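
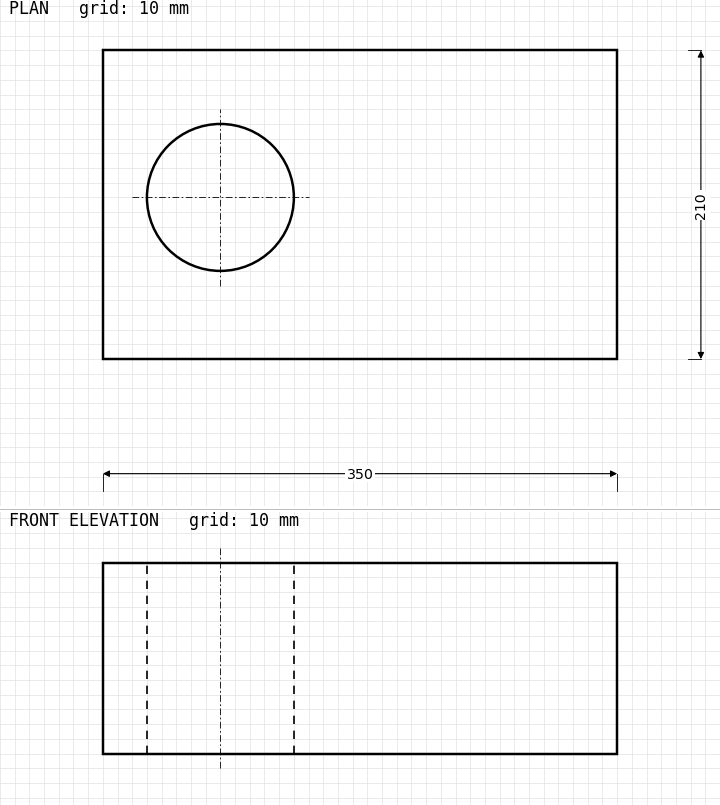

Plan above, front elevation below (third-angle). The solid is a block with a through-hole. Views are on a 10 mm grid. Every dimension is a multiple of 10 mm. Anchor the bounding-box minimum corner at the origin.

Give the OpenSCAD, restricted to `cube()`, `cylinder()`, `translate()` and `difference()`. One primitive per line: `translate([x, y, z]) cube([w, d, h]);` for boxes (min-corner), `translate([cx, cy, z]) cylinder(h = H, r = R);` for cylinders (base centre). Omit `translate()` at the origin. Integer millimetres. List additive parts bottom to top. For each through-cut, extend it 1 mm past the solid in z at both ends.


difference() {
  cube([350, 210, 130]);
  translate([80, 110, -1]) cylinder(h = 132, r = 50);
}


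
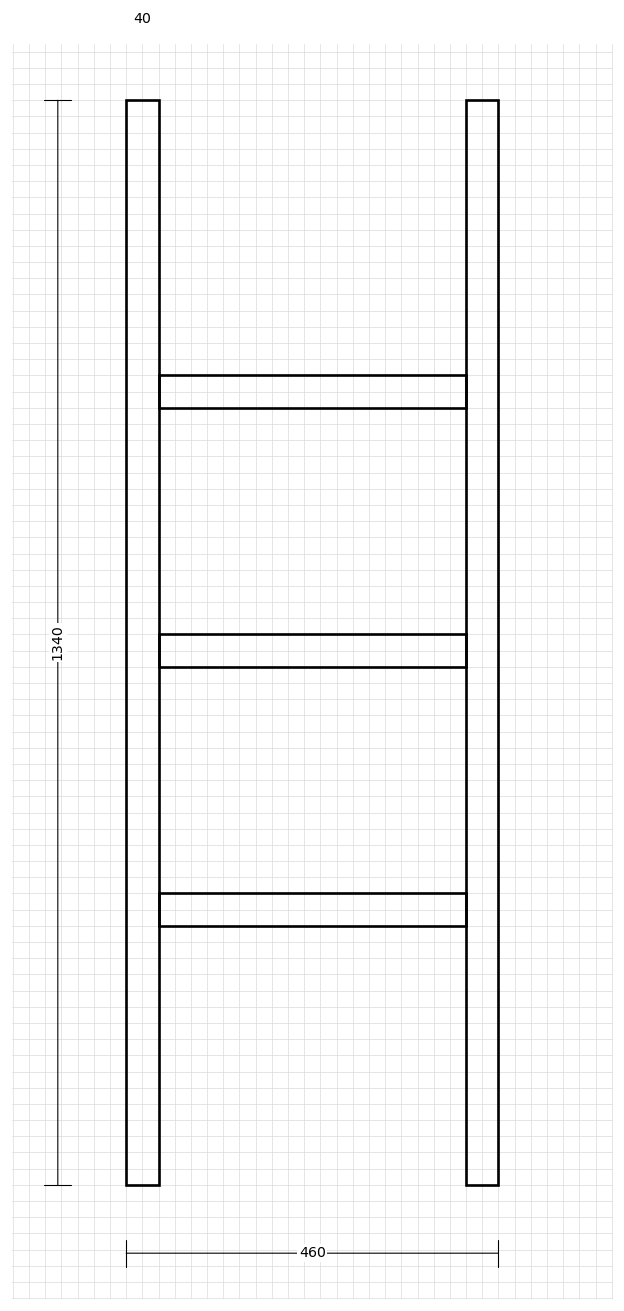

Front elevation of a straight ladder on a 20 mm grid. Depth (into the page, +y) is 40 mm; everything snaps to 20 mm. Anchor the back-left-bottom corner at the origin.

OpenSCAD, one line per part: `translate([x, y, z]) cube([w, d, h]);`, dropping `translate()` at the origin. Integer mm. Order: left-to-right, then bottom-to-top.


cube([40, 40, 1340]);
translate([40, 0, 320]) cube([380, 40, 40]);
translate([40, 0, 640]) cube([380, 40, 40]);
translate([40, 0, 960]) cube([380, 40, 40]);
translate([420, 0, 0]) cube([40, 40, 1340]);


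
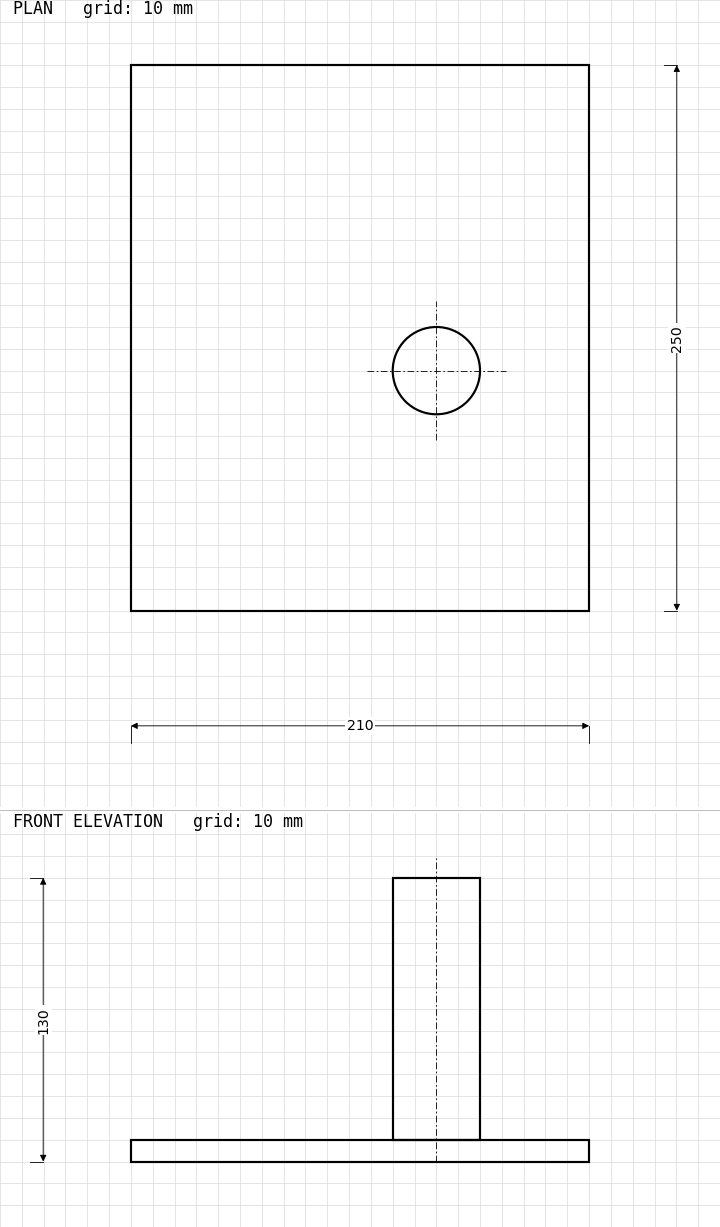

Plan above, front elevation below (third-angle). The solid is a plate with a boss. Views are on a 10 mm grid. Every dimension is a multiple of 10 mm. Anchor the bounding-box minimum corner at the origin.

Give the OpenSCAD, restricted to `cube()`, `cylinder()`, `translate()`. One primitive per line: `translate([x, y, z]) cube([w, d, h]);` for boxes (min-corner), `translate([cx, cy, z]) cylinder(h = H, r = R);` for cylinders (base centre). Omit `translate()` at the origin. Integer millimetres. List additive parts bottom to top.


cube([210, 250, 10]);
translate([140, 110, 10]) cylinder(h = 120, r = 20);


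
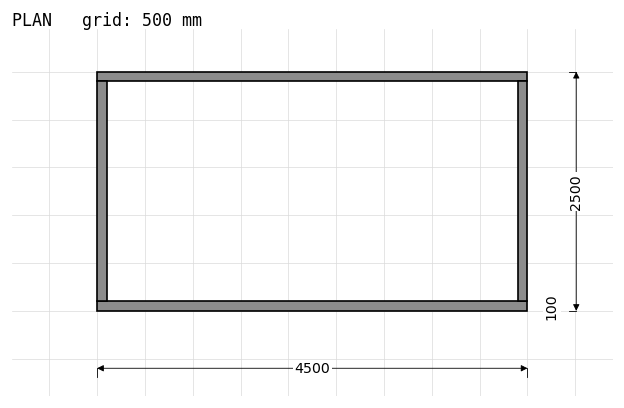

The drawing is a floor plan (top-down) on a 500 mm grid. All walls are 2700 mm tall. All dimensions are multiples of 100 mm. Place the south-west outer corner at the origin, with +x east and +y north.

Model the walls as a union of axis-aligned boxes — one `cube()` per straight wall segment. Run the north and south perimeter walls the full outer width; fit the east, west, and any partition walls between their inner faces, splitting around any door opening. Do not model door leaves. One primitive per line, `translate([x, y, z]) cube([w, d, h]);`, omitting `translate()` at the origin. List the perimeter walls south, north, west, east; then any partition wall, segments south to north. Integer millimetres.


cube([4500, 100, 2700]);
translate([0, 2400, 0]) cube([4500, 100, 2700]);
translate([0, 100, 0]) cube([100, 2300, 2700]);
translate([4400, 100, 0]) cube([100, 2300, 2700]);


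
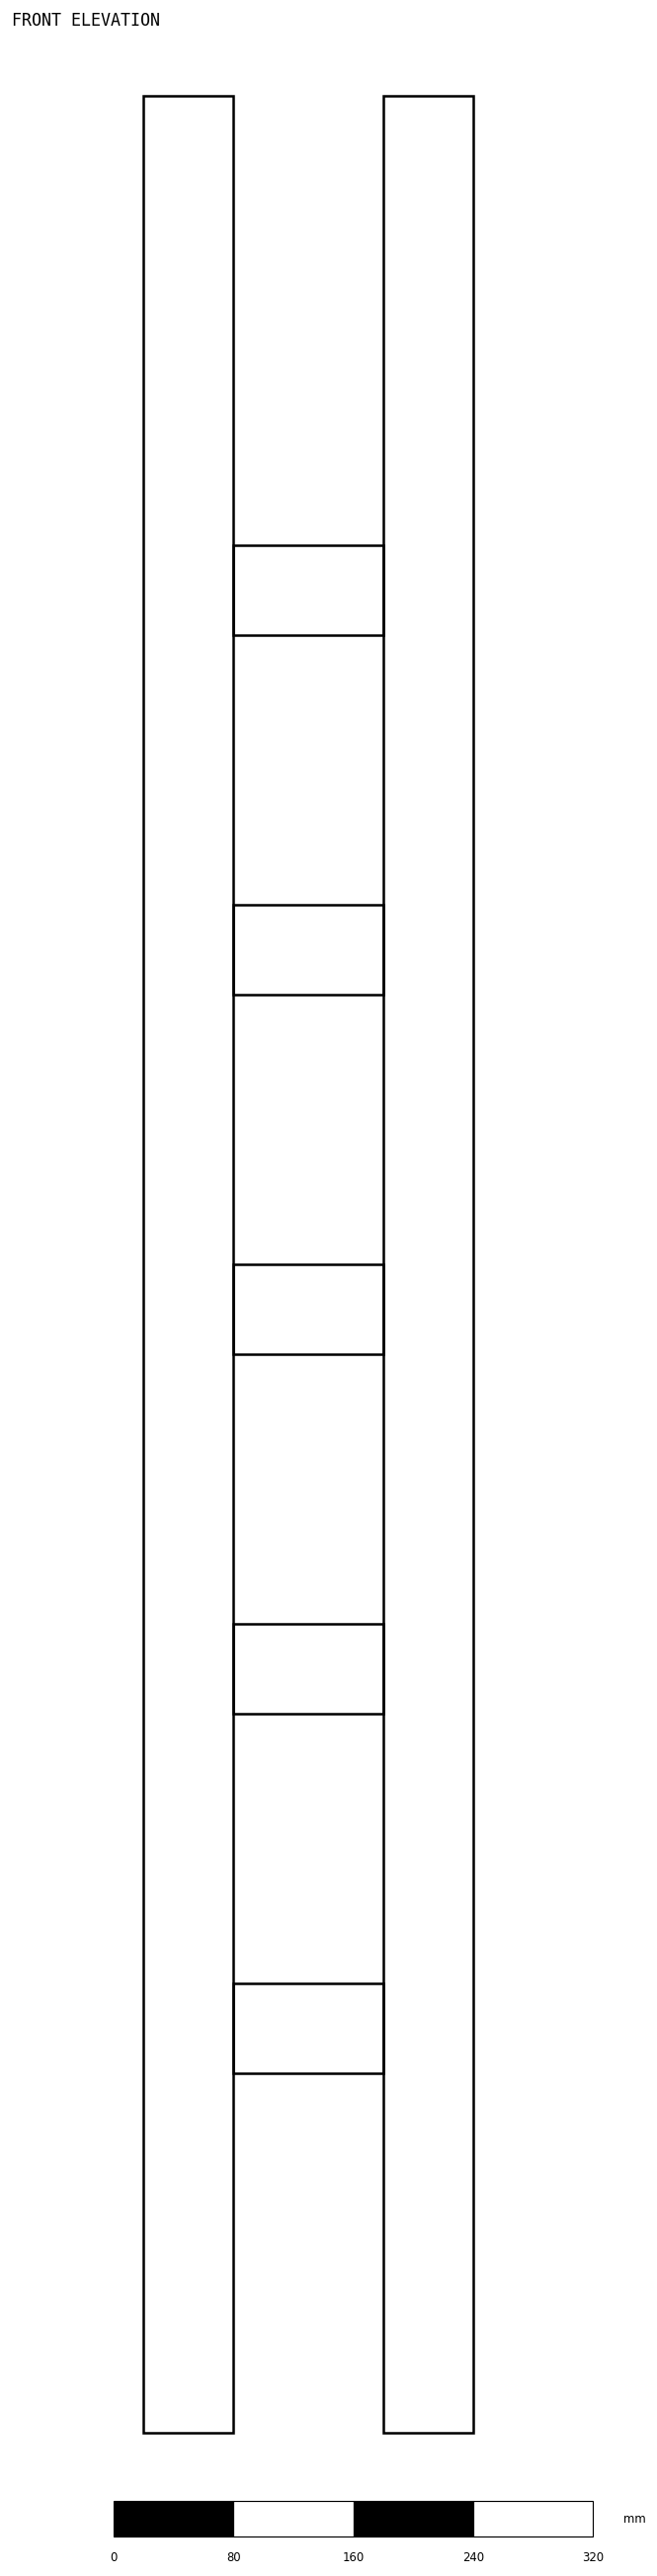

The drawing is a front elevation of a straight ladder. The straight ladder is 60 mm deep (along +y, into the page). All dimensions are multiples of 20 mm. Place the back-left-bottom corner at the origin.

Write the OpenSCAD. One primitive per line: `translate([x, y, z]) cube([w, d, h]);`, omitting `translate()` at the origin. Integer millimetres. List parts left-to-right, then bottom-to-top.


cube([60, 60, 1560]);
translate([60, 0, 240]) cube([100, 60, 60]);
translate([60, 0, 480]) cube([100, 60, 60]);
translate([60, 0, 720]) cube([100, 60, 60]);
translate([60, 0, 960]) cube([100, 60, 60]);
translate([60, 0, 1200]) cube([100, 60, 60]);
translate([160, 0, 0]) cube([60, 60, 1560]);


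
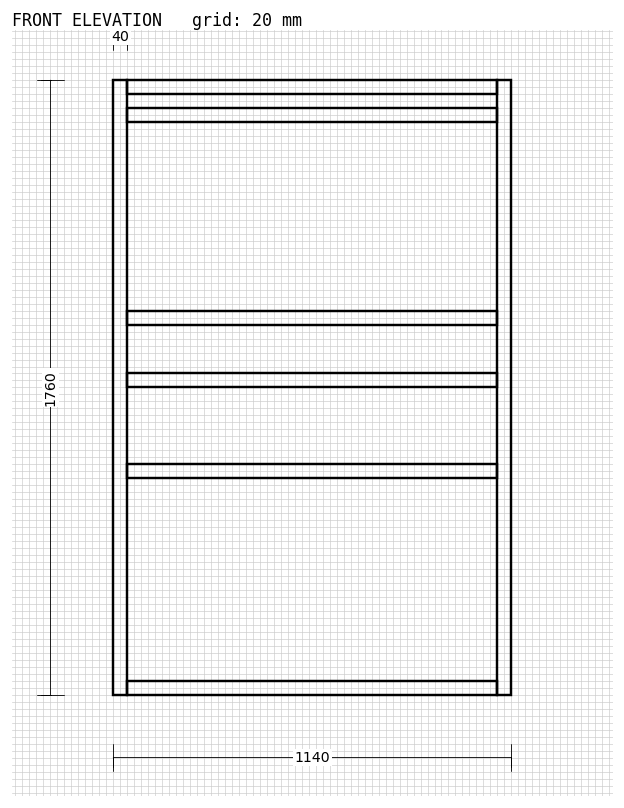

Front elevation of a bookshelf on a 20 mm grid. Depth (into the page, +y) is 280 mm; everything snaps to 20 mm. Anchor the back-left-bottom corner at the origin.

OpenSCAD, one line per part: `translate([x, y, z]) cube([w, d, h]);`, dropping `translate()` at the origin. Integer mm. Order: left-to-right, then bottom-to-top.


cube([40, 280, 1760]);
translate([40, 0, 0]) cube([1060, 280, 40]);
translate([40, 0, 620]) cube([1060, 280, 40]);
translate([40, 0, 880]) cube([1060, 280, 40]);
translate([40, 0, 1060]) cube([1060, 280, 40]);
translate([40, 0, 1640]) cube([1060, 280, 40]);
translate([40, 0, 1720]) cube([1060, 280, 40]);
translate([1100, 0, 0]) cube([40, 280, 1760]);


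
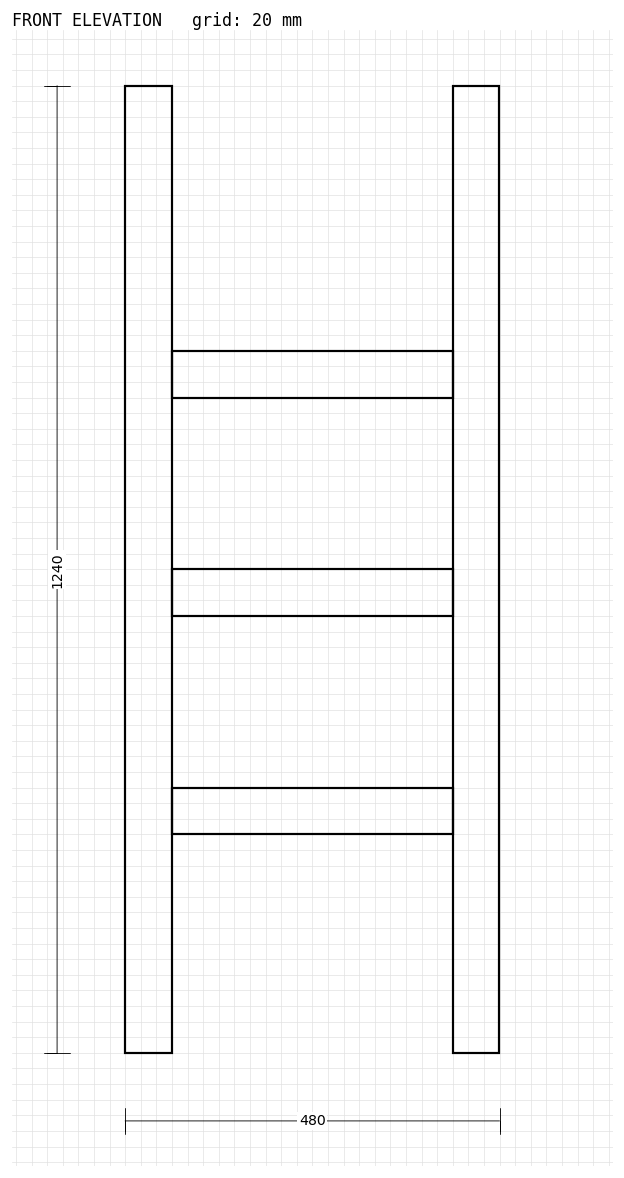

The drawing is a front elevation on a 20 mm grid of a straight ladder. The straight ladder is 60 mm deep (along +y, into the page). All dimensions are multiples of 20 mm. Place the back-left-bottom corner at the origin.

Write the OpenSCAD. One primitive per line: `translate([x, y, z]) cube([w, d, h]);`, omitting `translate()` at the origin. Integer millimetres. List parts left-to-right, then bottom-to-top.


cube([60, 60, 1240]);
translate([60, 0, 280]) cube([360, 60, 60]);
translate([60, 0, 560]) cube([360, 60, 60]);
translate([60, 0, 840]) cube([360, 60, 60]);
translate([420, 0, 0]) cube([60, 60, 1240]);


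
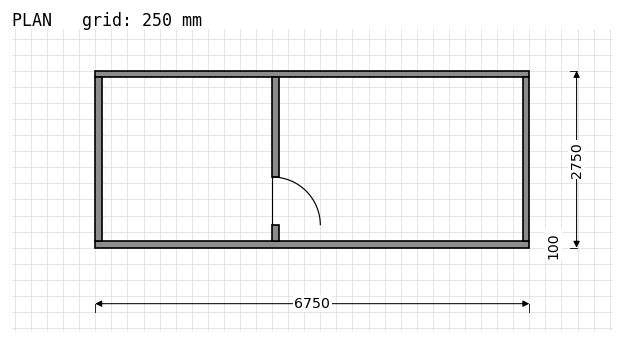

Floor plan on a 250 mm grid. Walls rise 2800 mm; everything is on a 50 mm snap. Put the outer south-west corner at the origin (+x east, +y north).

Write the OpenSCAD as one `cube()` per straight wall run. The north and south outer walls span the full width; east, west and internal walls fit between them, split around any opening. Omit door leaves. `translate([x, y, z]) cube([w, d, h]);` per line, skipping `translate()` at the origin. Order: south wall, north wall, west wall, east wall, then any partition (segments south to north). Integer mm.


cube([6750, 100, 2800]);
translate([0, 2650, 0]) cube([6750, 100, 2800]);
translate([0, 100, 0]) cube([100, 2550, 2800]);
translate([6650, 100, 0]) cube([100, 2550, 2800]);
translate([2750, 100, 0]) cube([100, 250, 2800]);
translate([2750, 1100, 0]) cube([100, 1550, 2800]);


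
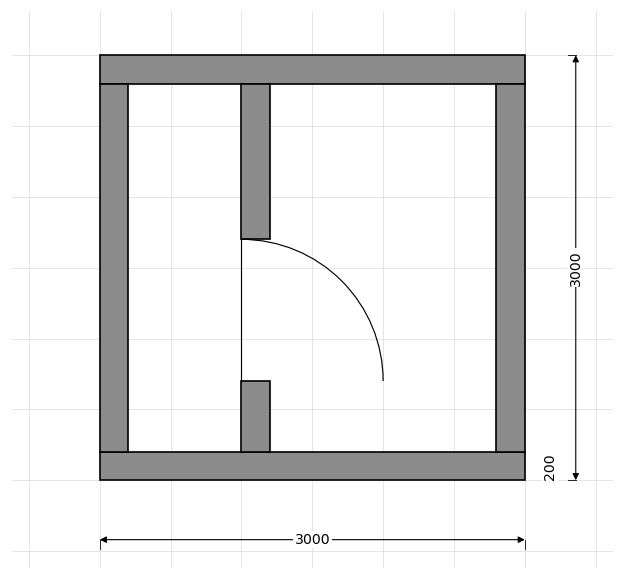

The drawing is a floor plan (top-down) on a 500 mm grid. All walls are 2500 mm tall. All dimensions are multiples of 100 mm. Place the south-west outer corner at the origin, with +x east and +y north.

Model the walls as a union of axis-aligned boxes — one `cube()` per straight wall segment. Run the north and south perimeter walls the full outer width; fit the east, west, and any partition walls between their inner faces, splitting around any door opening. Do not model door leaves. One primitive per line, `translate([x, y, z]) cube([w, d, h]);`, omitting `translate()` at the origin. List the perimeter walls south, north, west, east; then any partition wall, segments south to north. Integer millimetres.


cube([3000, 200, 2500]);
translate([0, 2800, 0]) cube([3000, 200, 2500]);
translate([0, 200, 0]) cube([200, 2600, 2500]);
translate([2800, 200, 0]) cube([200, 2600, 2500]);
translate([1000, 200, 0]) cube([200, 500, 2500]);
translate([1000, 1700, 0]) cube([200, 1100, 2500]);


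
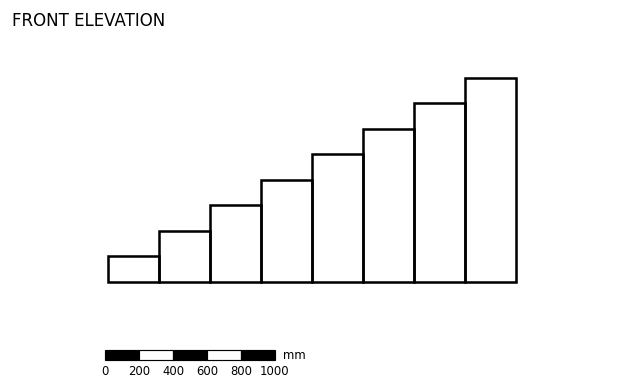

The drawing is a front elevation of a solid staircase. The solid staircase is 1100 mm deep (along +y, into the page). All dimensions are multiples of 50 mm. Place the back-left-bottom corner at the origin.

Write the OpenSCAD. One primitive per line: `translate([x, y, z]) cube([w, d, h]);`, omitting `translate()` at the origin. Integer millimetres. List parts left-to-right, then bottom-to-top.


cube([300, 1100, 150]);
translate([300, 0, 0]) cube([300, 1100, 300]);
translate([600, 0, 0]) cube([300, 1100, 450]);
translate([900, 0, 0]) cube([300, 1100, 600]);
translate([1200, 0, 0]) cube([300, 1100, 750]);
translate([1500, 0, 0]) cube([300, 1100, 900]);
translate([1800, 0, 0]) cube([300, 1100, 1050]);
translate([2100, 0, 0]) cube([300, 1100, 1200]);


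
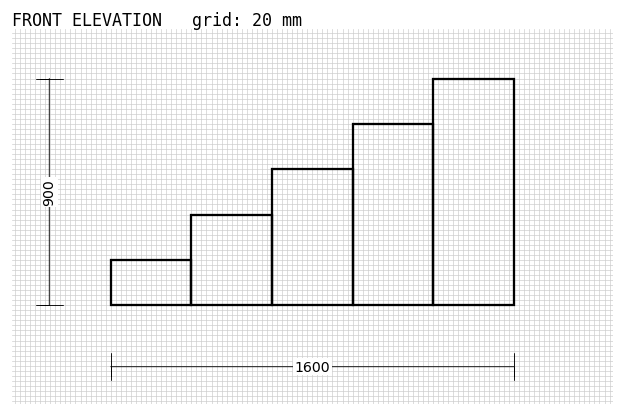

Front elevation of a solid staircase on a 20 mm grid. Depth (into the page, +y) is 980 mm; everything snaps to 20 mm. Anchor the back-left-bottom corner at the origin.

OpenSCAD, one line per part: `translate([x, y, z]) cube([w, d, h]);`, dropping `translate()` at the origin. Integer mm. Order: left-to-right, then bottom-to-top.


cube([320, 980, 180]);
translate([320, 0, 0]) cube([320, 980, 360]);
translate([640, 0, 0]) cube([320, 980, 540]);
translate([960, 0, 0]) cube([320, 980, 720]);
translate([1280, 0, 0]) cube([320, 980, 900]);


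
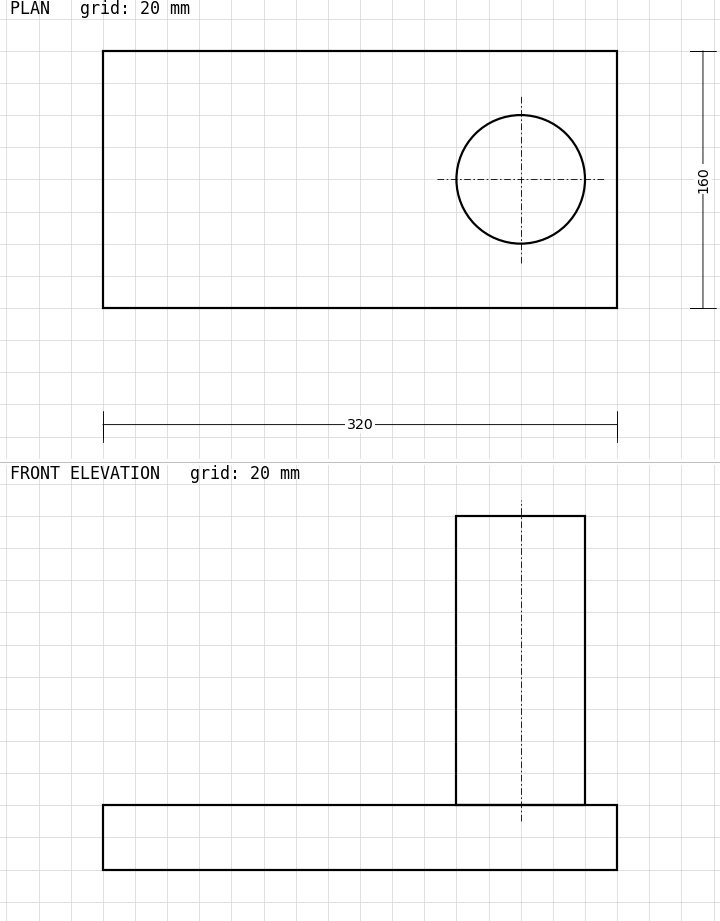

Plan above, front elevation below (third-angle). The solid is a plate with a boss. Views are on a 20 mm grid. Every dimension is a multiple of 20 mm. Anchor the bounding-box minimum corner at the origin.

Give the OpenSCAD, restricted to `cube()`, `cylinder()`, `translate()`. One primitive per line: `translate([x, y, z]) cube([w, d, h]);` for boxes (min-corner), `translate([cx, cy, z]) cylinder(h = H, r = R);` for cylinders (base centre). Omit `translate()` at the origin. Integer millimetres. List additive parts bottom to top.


cube([320, 160, 40]);
translate([260, 80, 40]) cylinder(h = 180, r = 40);


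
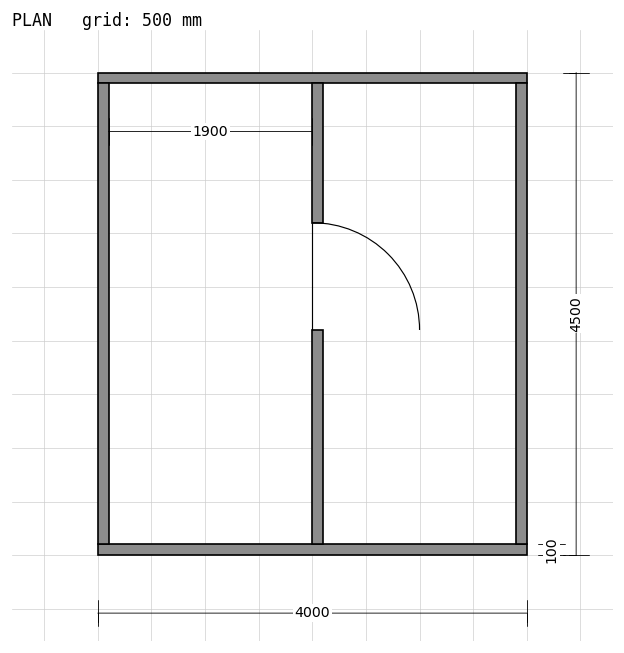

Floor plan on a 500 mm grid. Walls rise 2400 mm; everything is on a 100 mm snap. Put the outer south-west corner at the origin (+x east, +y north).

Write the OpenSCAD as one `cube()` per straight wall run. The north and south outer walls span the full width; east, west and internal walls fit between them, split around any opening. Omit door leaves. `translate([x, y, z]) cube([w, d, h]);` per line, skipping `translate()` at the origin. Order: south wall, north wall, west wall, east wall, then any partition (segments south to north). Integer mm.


cube([4000, 100, 2400]);
translate([0, 4400, 0]) cube([4000, 100, 2400]);
translate([0, 100, 0]) cube([100, 4300, 2400]);
translate([3900, 100, 0]) cube([100, 4300, 2400]);
translate([2000, 100, 0]) cube([100, 2000, 2400]);
translate([2000, 3100, 0]) cube([100, 1300, 2400]);


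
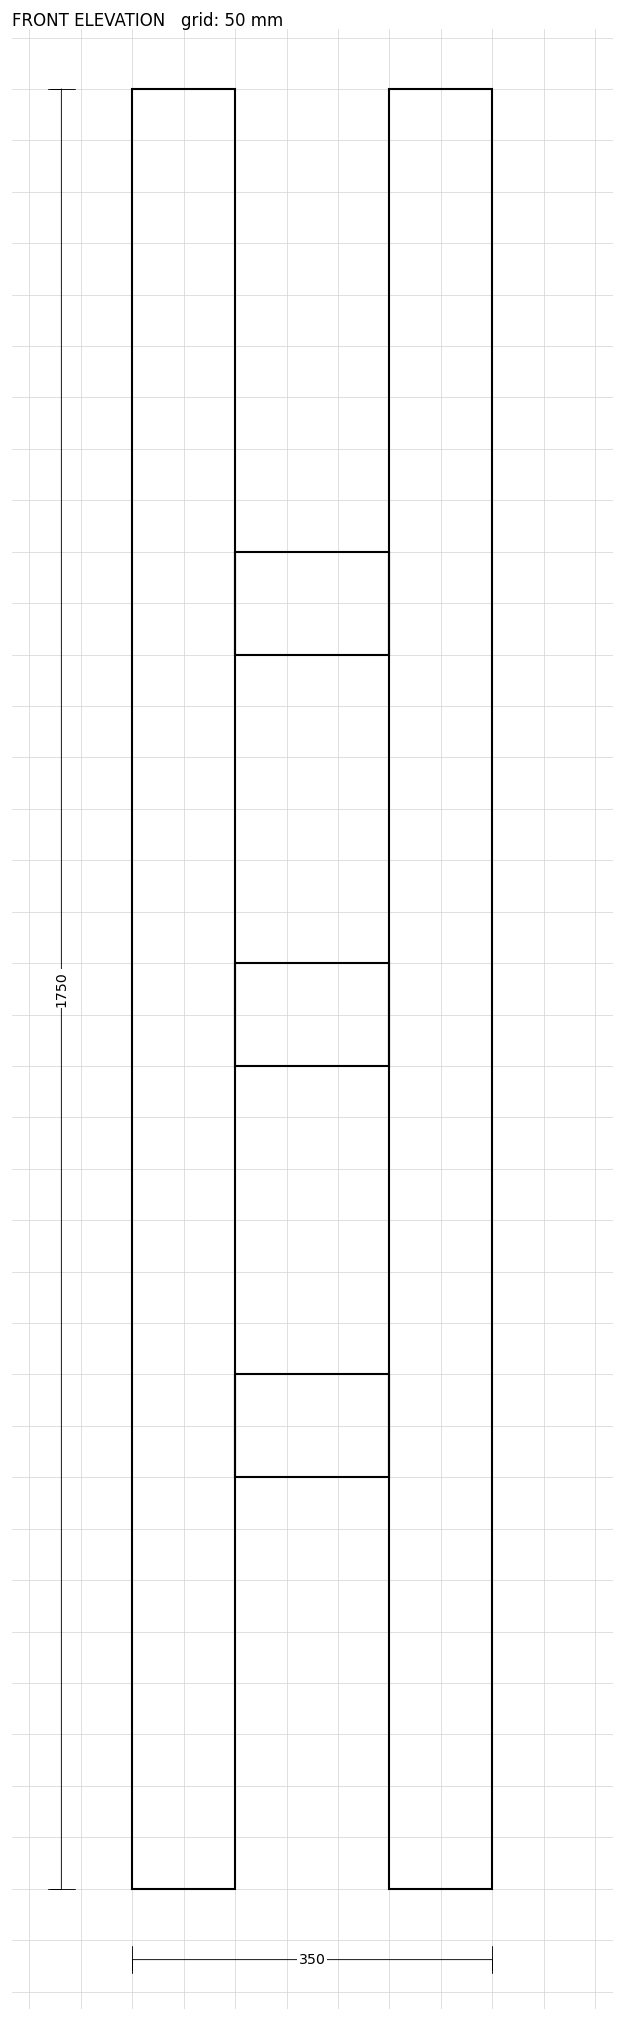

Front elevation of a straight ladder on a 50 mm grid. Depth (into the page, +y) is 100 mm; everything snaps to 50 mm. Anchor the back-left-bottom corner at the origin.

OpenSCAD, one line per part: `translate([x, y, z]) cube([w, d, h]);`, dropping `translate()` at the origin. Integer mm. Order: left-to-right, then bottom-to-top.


cube([100, 100, 1750]);
translate([100, 0, 400]) cube([150, 100, 100]);
translate([100, 0, 800]) cube([150, 100, 100]);
translate([100, 0, 1200]) cube([150, 100, 100]);
translate([250, 0, 0]) cube([100, 100, 1750]);


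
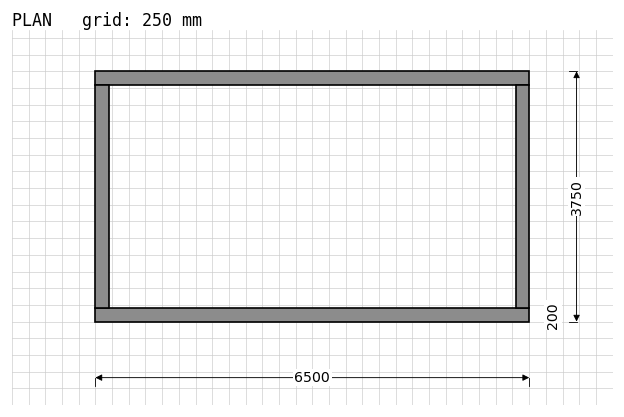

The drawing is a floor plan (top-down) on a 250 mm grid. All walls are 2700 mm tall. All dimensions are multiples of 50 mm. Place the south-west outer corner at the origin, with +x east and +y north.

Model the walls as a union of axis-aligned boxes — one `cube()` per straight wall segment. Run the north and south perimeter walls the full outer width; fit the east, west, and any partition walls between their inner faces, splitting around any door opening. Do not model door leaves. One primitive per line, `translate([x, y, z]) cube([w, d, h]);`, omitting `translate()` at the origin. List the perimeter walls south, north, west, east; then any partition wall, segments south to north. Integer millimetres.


cube([6500, 200, 2700]);
translate([0, 3550, 0]) cube([6500, 200, 2700]);
translate([0, 200, 0]) cube([200, 3350, 2700]);
translate([6300, 200, 0]) cube([200, 3350, 2700]);


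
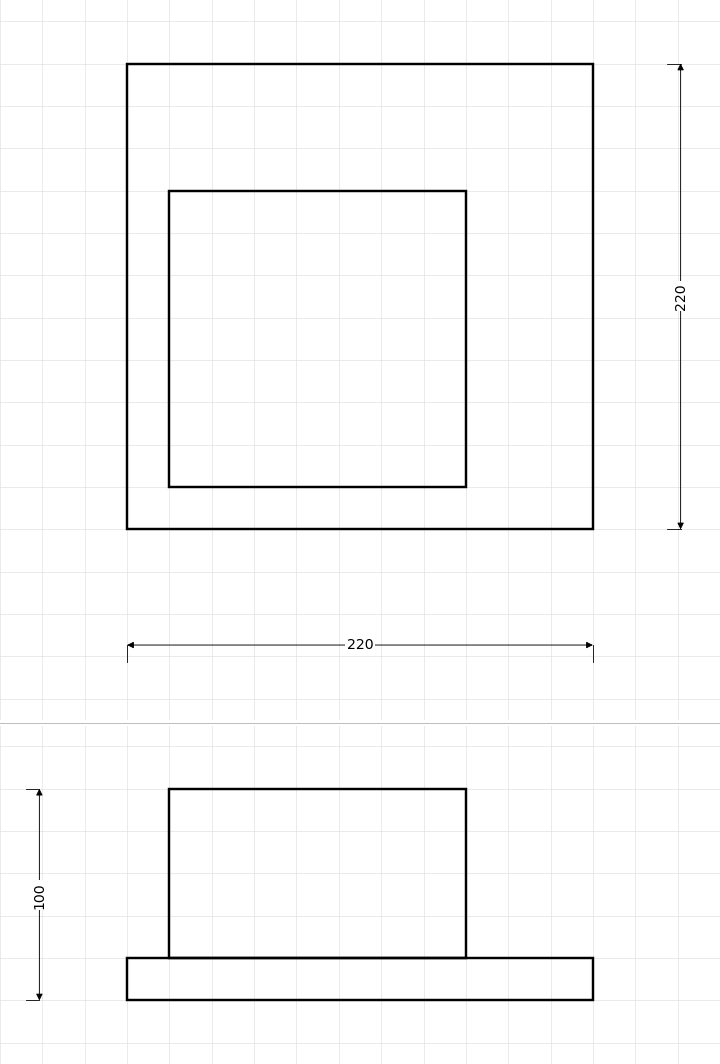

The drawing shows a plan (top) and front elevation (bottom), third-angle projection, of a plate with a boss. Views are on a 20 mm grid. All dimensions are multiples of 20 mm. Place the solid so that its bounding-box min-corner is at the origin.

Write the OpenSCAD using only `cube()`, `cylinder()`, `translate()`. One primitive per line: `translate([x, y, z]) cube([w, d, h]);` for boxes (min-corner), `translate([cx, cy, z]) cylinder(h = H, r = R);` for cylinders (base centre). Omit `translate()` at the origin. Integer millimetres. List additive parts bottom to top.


cube([220, 220, 20]);
translate([20, 20, 20]) cube([140, 140, 80]);


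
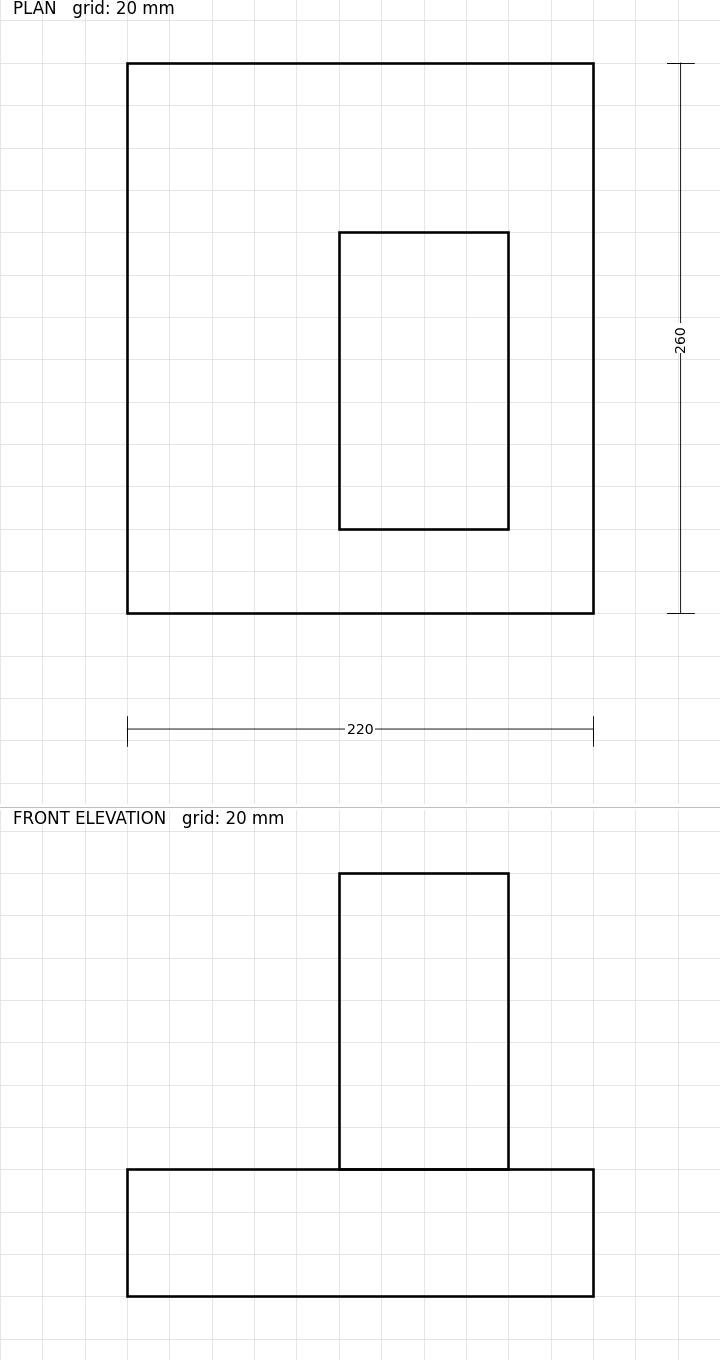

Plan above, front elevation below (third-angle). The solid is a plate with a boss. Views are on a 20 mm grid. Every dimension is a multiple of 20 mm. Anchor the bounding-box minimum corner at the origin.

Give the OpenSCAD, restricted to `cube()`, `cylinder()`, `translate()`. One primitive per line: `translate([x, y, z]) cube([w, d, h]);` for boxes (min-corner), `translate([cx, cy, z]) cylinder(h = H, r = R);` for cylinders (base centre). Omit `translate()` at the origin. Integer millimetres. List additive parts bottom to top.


cube([220, 260, 60]);
translate([100, 40, 60]) cube([80, 140, 140]);


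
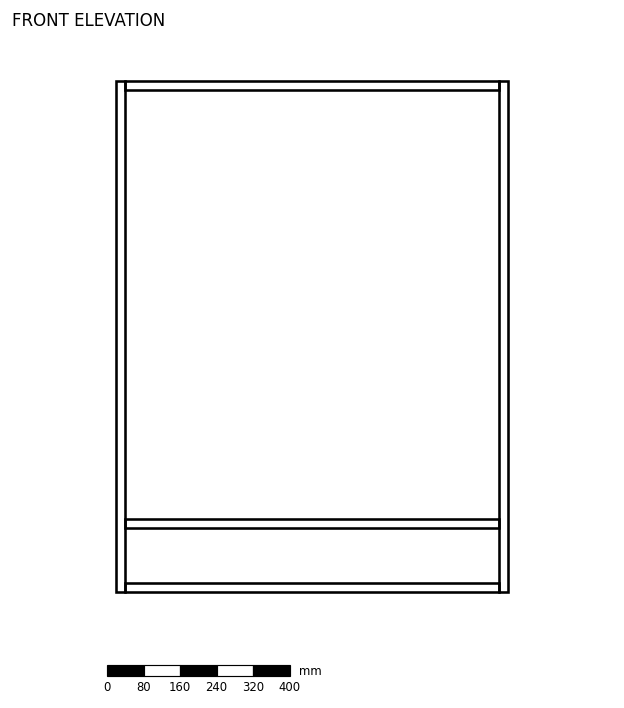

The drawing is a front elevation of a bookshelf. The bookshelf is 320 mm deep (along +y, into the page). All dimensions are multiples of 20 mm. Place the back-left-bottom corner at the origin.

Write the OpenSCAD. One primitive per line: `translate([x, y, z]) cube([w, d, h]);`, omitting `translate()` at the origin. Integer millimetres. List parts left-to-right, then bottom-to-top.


cube([20, 320, 1120]);
translate([20, 0, 0]) cube([820, 320, 20]);
translate([20, 0, 140]) cube([820, 320, 20]);
translate([20, 0, 1100]) cube([820, 320, 20]);
translate([840, 0, 0]) cube([20, 320, 1120]);


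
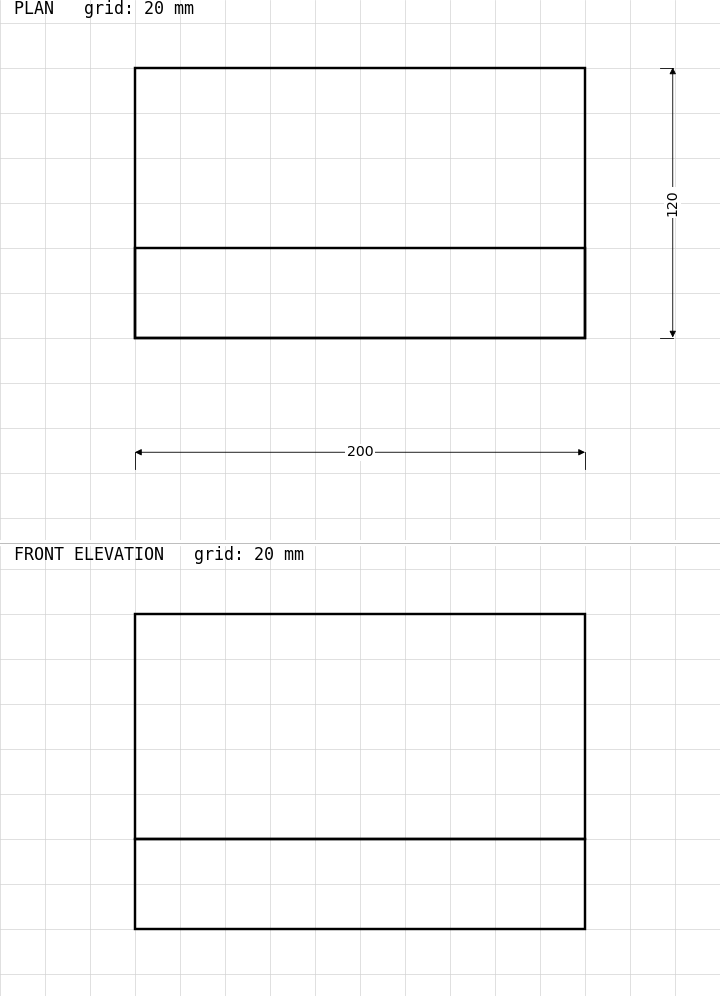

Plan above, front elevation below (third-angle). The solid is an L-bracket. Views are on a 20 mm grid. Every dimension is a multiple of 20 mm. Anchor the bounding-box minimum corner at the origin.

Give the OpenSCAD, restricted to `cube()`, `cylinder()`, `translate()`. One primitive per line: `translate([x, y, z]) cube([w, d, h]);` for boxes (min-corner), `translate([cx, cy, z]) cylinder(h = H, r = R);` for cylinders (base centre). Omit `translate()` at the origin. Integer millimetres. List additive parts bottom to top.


cube([200, 120, 40]);
translate([0, 0, 40]) cube([200, 40, 100]);


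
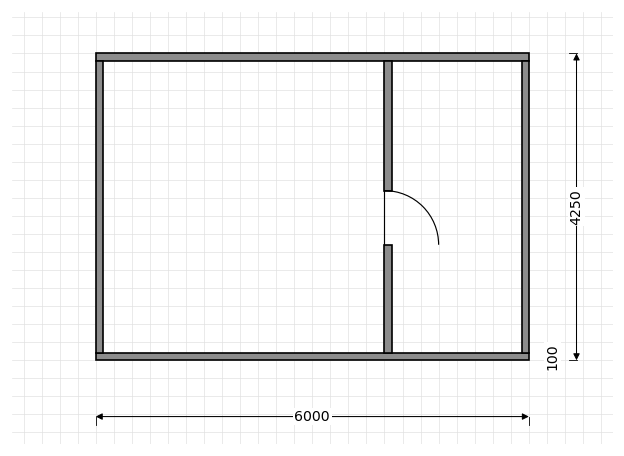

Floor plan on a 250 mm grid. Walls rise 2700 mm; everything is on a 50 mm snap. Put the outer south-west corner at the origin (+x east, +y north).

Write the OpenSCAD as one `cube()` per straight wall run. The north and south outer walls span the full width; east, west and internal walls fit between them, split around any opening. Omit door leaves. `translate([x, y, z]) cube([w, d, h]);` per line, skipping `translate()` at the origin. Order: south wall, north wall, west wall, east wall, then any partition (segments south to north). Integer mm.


cube([6000, 100, 2700]);
translate([0, 4150, 0]) cube([6000, 100, 2700]);
translate([0, 100, 0]) cube([100, 4050, 2700]);
translate([5900, 100, 0]) cube([100, 4050, 2700]);
translate([4000, 100, 0]) cube([100, 1500, 2700]);
translate([4000, 2350, 0]) cube([100, 1800, 2700]);


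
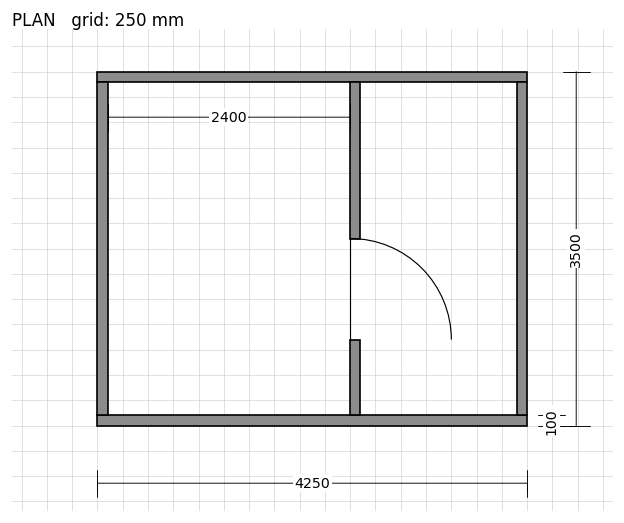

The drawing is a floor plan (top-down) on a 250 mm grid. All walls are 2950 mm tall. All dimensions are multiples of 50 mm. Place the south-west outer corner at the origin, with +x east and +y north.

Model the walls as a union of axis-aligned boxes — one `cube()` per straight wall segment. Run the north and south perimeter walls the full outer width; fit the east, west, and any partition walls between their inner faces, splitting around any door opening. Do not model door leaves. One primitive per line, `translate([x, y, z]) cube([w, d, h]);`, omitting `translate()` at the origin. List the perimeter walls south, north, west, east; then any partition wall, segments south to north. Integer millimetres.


cube([4250, 100, 2950]);
translate([0, 3400, 0]) cube([4250, 100, 2950]);
translate([0, 100, 0]) cube([100, 3300, 2950]);
translate([4150, 100, 0]) cube([100, 3300, 2950]);
translate([2500, 100, 0]) cube([100, 750, 2950]);
translate([2500, 1850, 0]) cube([100, 1550, 2950]);


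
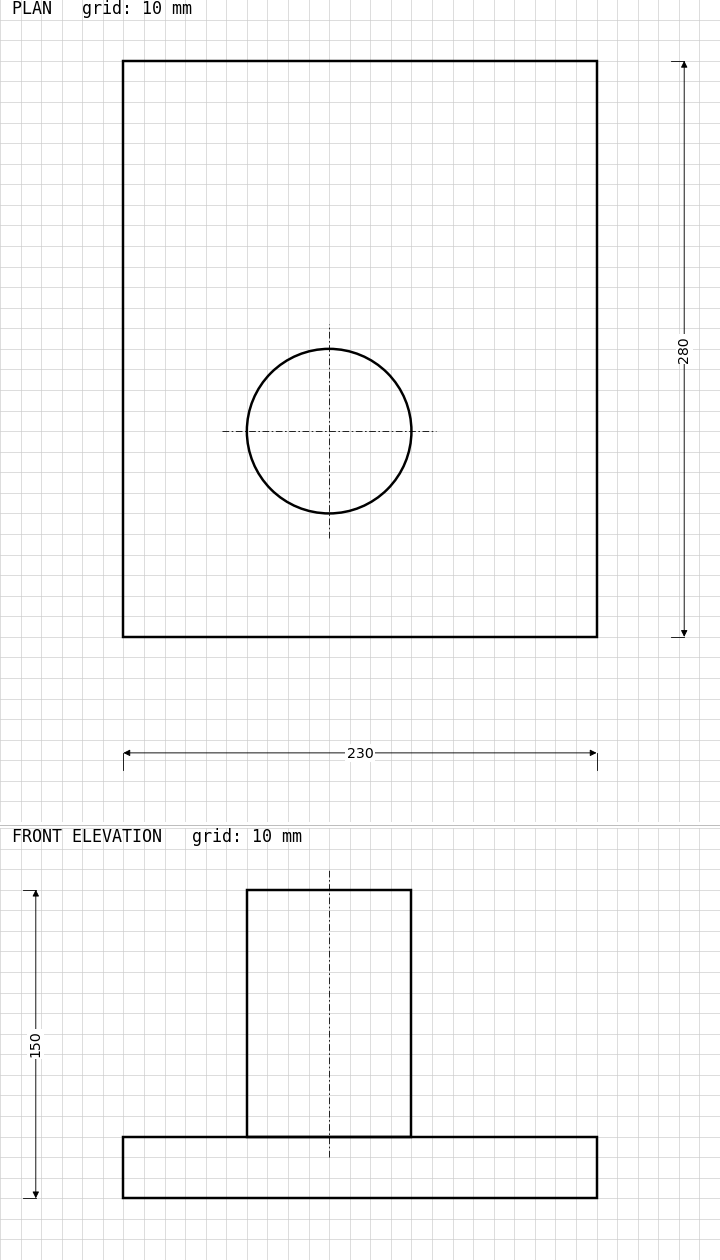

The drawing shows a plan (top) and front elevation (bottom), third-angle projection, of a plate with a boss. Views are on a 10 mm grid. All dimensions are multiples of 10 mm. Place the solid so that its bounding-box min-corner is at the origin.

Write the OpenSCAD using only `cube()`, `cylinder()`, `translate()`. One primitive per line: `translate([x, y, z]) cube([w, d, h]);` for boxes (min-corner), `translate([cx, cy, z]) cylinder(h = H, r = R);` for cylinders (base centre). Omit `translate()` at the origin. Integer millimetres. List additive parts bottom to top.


cube([230, 280, 30]);
translate([100, 100, 30]) cylinder(h = 120, r = 40);


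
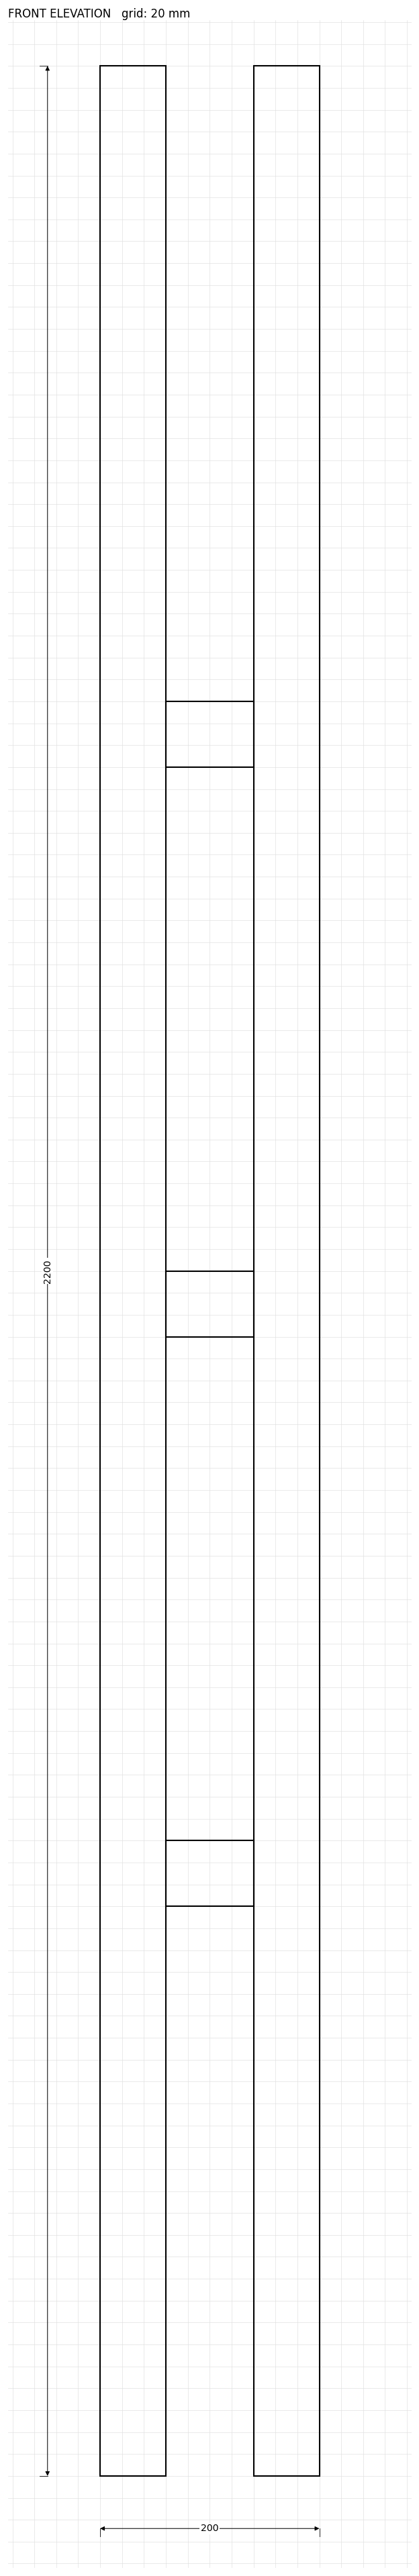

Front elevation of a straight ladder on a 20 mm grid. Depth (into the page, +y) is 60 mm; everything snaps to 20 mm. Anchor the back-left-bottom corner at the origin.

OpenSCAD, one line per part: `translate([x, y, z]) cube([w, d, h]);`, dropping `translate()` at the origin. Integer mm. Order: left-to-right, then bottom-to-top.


cube([60, 60, 2200]);
translate([60, 0, 520]) cube([80, 60, 60]);
translate([60, 0, 1040]) cube([80, 60, 60]);
translate([60, 0, 1560]) cube([80, 60, 60]);
translate([140, 0, 0]) cube([60, 60, 2200]);


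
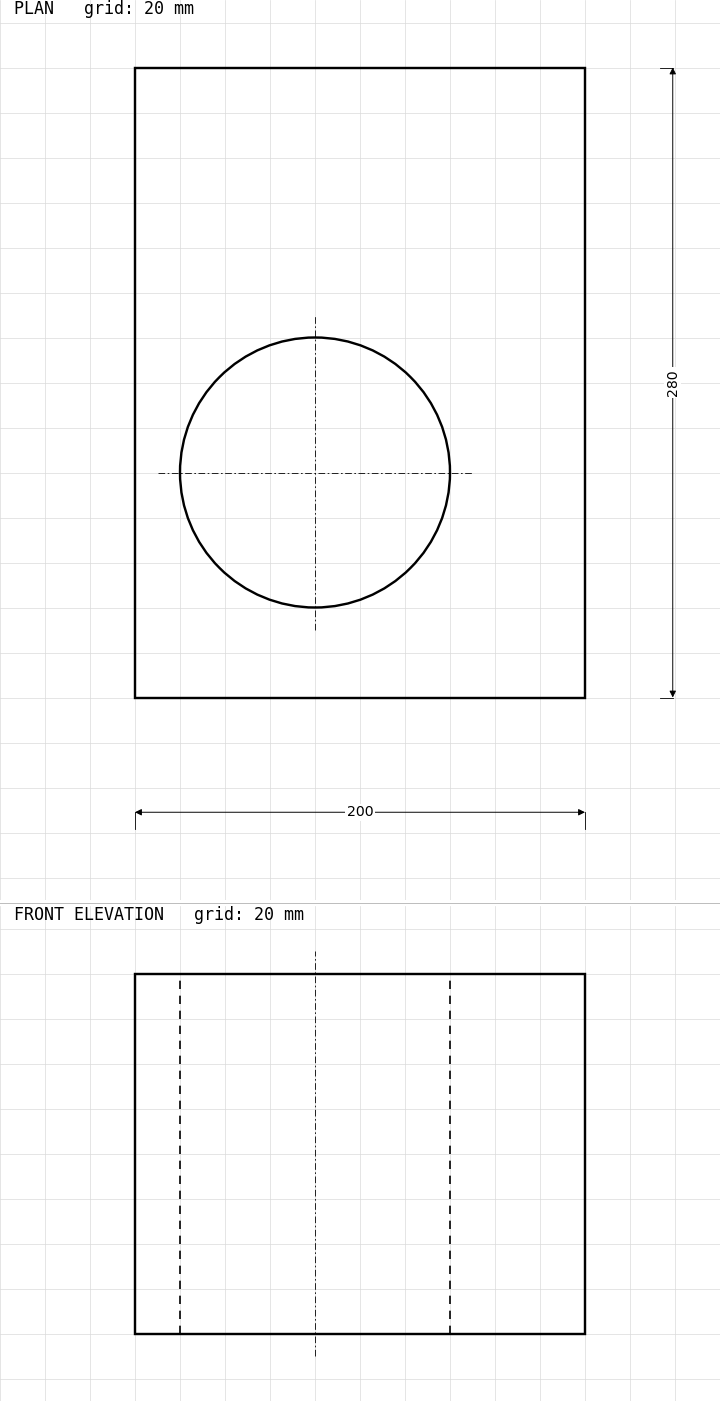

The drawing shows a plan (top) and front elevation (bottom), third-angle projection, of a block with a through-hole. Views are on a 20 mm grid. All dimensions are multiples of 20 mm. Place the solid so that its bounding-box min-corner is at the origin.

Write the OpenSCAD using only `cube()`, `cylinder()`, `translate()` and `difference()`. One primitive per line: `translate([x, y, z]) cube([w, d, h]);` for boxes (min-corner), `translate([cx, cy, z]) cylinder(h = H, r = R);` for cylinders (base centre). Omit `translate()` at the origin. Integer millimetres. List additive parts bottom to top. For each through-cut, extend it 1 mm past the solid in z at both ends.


difference() {
  cube([200, 280, 160]);
  translate([80, 100, -1]) cylinder(h = 162, r = 60);
}


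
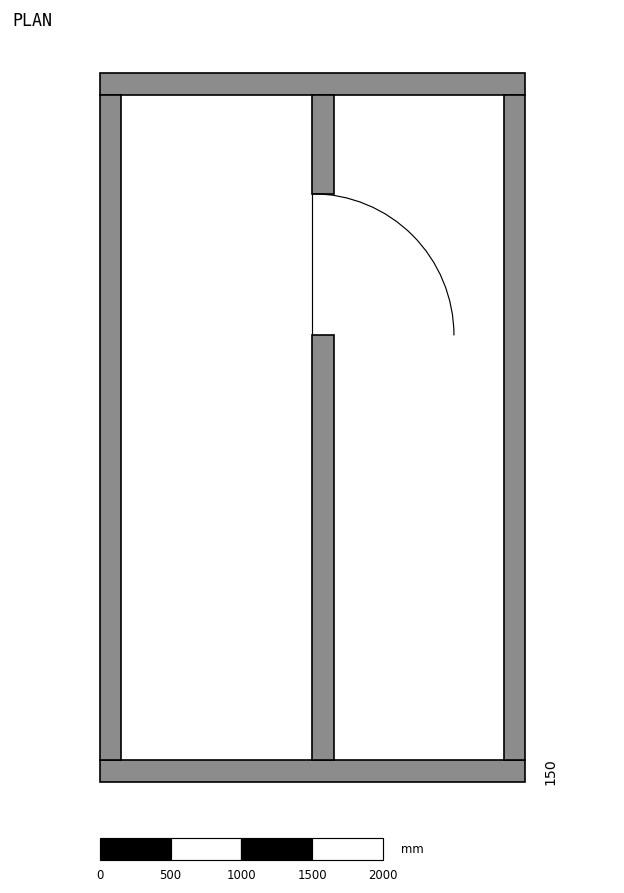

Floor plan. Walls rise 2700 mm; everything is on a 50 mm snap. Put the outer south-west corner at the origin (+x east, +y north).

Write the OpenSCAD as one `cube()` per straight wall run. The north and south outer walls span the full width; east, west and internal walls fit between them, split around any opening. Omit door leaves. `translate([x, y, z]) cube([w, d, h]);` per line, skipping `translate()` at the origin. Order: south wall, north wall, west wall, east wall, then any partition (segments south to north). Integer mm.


cube([3000, 150, 2700]);
translate([0, 4850, 0]) cube([3000, 150, 2700]);
translate([0, 150, 0]) cube([150, 4700, 2700]);
translate([2850, 150, 0]) cube([150, 4700, 2700]);
translate([1500, 150, 0]) cube([150, 3000, 2700]);
translate([1500, 4150, 0]) cube([150, 700, 2700]);


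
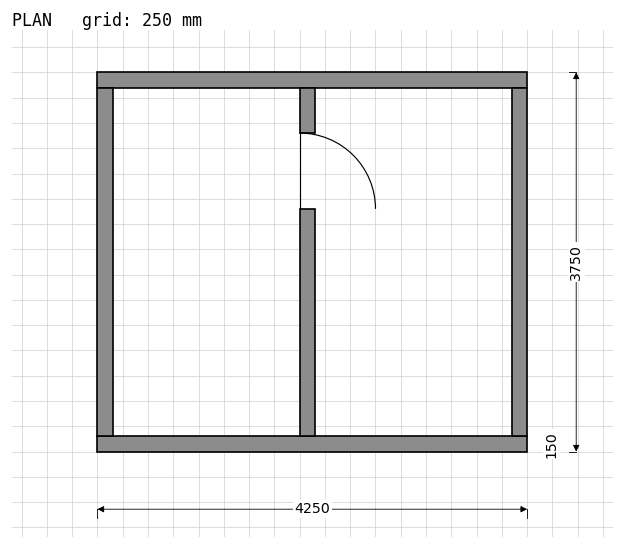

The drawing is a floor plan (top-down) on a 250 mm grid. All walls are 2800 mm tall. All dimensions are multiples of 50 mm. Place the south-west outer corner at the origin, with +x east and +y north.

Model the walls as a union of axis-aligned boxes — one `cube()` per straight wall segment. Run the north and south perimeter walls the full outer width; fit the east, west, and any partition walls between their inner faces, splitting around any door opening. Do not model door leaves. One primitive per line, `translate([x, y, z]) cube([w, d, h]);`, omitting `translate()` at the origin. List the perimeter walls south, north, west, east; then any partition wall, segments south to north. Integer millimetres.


cube([4250, 150, 2800]);
translate([0, 3600, 0]) cube([4250, 150, 2800]);
translate([0, 150, 0]) cube([150, 3450, 2800]);
translate([4100, 150, 0]) cube([150, 3450, 2800]);
translate([2000, 150, 0]) cube([150, 2250, 2800]);
translate([2000, 3150, 0]) cube([150, 450, 2800]);


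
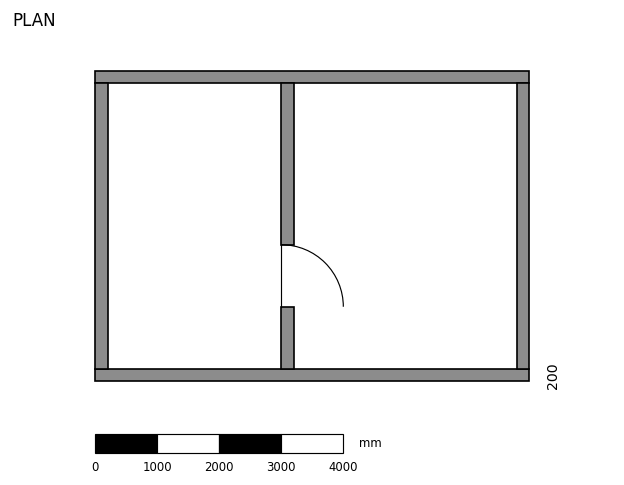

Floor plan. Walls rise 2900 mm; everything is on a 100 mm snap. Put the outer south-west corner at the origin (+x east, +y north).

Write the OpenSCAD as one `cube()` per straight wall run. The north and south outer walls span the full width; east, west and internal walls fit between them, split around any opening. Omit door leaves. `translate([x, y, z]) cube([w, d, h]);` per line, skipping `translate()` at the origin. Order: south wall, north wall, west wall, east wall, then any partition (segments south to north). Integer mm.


cube([7000, 200, 2900]);
translate([0, 4800, 0]) cube([7000, 200, 2900]);
translate([0, 200, 0]) cube([200, 4600, 2900]);
translate([6800, 200, 0]) cube([200, 4600, 2900]);
translate([3000, 200, 0]) cube([200, 1000, 2900]);
translate([3000, 2200, 0]) cube([200, 2600, 2900]);


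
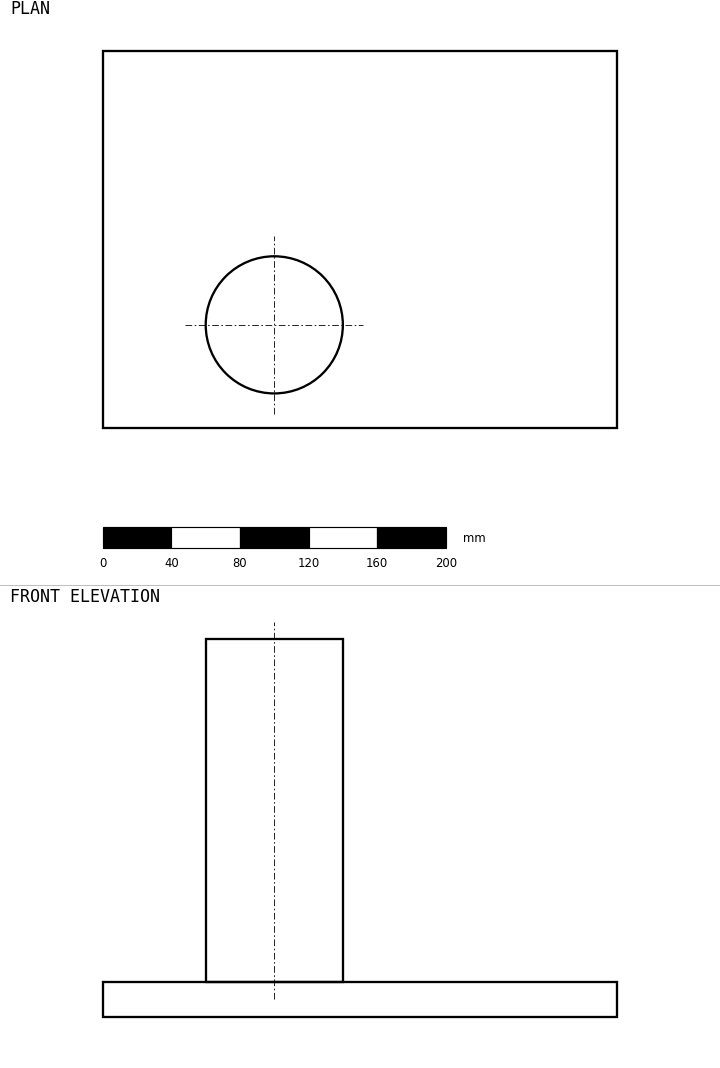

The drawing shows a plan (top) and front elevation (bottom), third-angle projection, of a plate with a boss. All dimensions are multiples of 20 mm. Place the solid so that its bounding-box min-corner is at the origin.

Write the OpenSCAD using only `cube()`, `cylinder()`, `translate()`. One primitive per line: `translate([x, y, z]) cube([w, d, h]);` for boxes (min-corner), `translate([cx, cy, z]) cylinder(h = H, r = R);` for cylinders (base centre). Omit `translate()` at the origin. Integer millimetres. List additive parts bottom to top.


cube([300, 220, 20]);
translate([100, 60, 20]) cylinder(h = 200, r = 40);


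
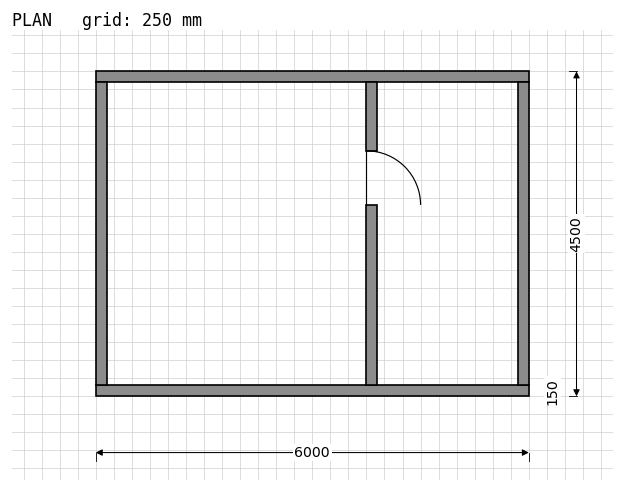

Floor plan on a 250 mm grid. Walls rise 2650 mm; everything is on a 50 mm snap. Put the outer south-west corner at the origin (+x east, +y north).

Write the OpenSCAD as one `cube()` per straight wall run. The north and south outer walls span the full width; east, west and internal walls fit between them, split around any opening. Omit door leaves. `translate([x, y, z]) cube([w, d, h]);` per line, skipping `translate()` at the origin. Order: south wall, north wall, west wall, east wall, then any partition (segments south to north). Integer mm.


cube([6000, 150, 2650]);
translate([0, 4350, 0]) cube([6000, 150, 2650]);
translate([0, 150, 0]) cube([150, 4200, 2650]);
translate([5850, 150, 0]) cube([150, 4200, 2650]);
translate([3750, 150, 0]) cube([150, 2500, 2650]);
translate([3750, 3400, 0]) cube([150, 950, 2650]);


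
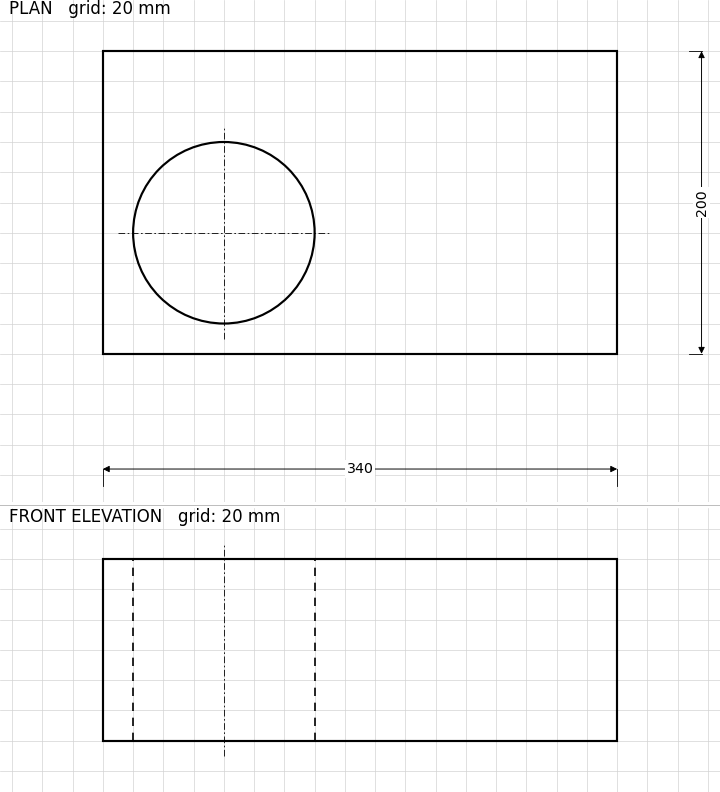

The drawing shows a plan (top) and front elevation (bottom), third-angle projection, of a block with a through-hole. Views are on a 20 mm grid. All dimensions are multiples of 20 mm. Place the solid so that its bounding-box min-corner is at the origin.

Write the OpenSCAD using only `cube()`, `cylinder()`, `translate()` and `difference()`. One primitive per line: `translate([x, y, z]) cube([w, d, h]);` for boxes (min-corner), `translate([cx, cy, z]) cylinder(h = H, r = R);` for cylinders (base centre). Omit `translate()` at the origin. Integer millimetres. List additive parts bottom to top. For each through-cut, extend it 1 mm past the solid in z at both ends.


difference() {
  cube([340, 200, 120]);
  translate([80, 80, -1]) cylinder(h = 122, r = 60);
}


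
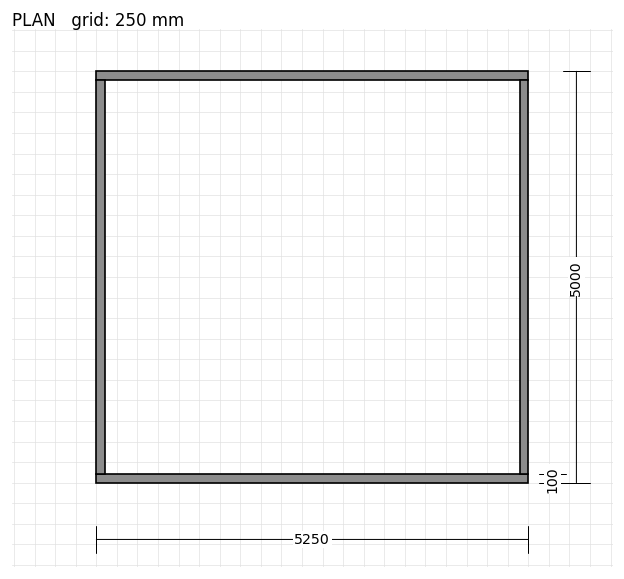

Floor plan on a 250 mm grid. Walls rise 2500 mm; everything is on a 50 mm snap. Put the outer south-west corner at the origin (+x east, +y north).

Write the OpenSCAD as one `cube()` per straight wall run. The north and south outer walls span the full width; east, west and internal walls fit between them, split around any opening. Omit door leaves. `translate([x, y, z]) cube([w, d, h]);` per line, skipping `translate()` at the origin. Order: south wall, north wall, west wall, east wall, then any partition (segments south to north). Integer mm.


cube([5250, 100, 2500]);
translate([0, 4900, 0]) cube([5250, 100, 2500]);
translate([0, 100, 0]) cube([100, 4800, 2500]);
translate([5150, 100, 0]) cube([100, 4800, 2500]);


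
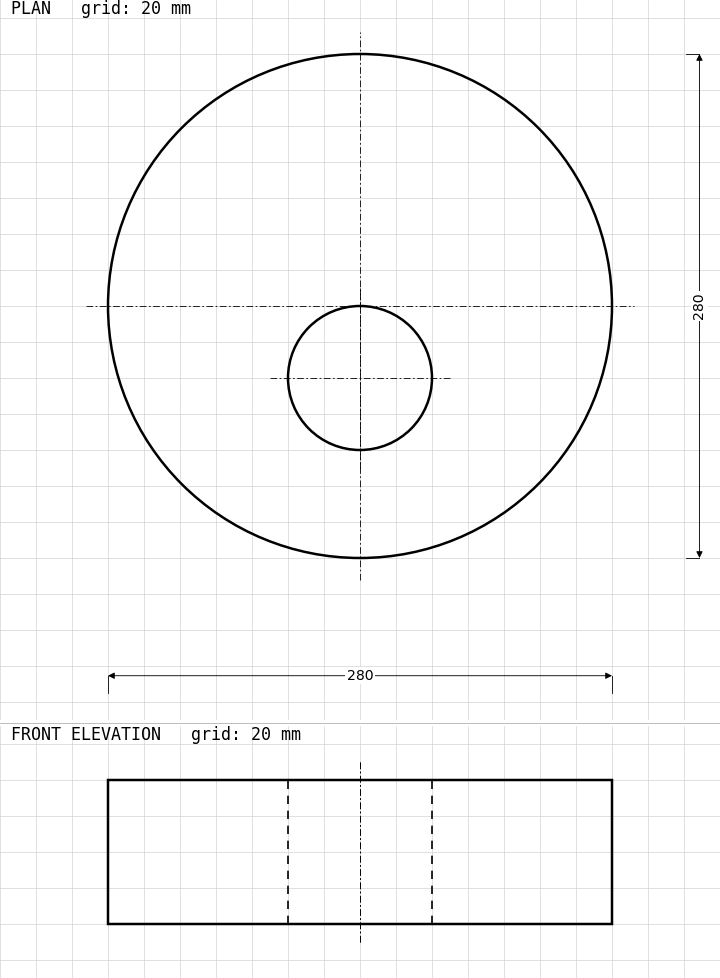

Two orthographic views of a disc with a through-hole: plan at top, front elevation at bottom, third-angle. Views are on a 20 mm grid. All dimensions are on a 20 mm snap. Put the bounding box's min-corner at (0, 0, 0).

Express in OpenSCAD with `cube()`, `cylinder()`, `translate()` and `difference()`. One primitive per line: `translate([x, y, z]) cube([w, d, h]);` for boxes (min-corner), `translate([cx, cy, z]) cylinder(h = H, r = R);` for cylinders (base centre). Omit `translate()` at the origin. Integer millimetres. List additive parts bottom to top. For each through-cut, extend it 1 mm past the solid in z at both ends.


difference() {
  translate([140, 140, 0]) cylinder(h = 80, r = 140);
  translate([140, 100, -1]) cylinder(h = 82, r = 40);
}


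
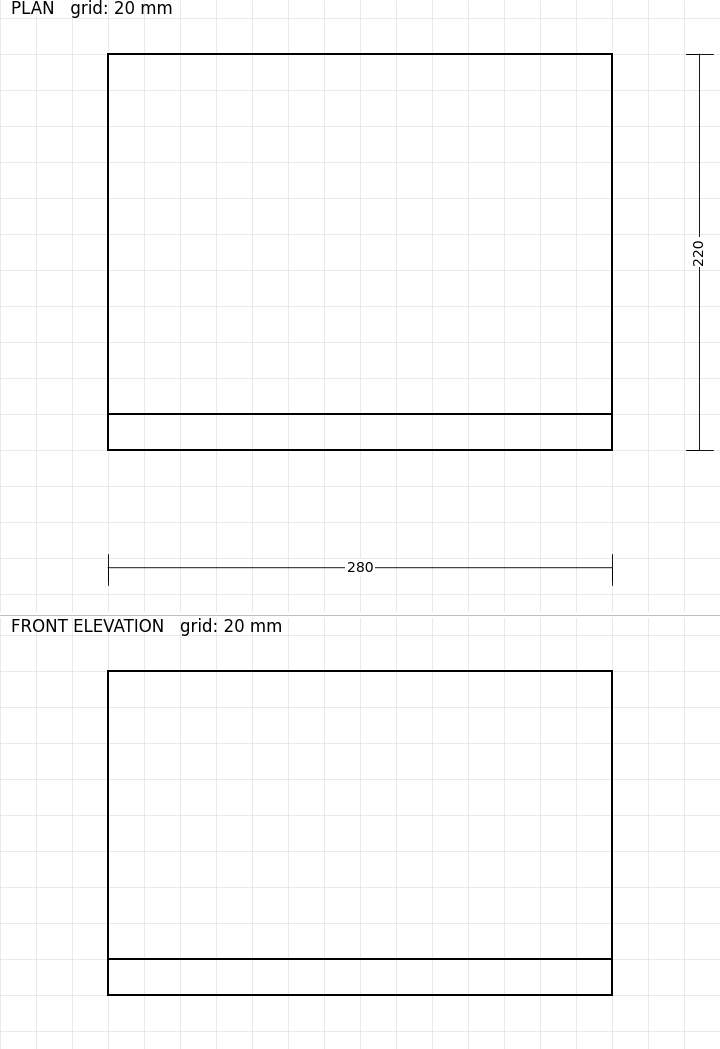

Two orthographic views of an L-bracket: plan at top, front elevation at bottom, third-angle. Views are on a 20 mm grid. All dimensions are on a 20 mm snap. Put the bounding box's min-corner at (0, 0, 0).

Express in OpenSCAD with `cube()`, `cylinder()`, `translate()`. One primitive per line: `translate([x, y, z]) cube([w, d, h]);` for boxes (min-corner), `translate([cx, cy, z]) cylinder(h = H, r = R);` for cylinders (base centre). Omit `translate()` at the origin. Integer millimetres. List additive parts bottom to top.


cube([280, 220, 20]);
translate([0, 0, 20]) cube([280, 20, 160]);


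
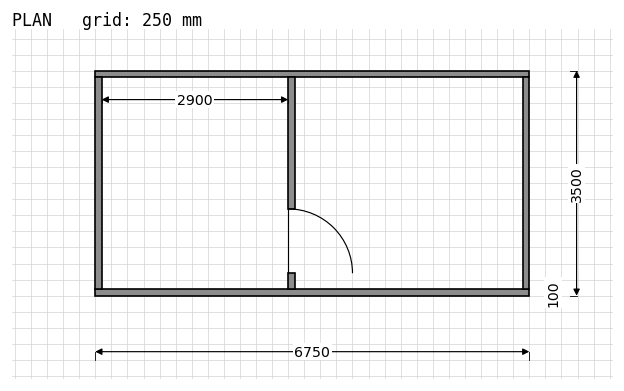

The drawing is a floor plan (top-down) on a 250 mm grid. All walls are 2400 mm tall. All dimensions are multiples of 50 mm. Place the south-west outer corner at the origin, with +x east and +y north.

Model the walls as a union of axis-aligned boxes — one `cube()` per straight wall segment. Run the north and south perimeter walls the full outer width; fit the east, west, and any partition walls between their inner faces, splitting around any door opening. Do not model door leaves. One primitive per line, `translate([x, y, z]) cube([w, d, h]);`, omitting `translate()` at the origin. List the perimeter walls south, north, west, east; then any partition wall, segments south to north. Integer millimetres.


cube([6750, 100, 2400]);
translate([0, 3400, 0]) cube([6750, 100, 2400]);
translate([0, 100, 0]) cube([100, 3300, 2400]);
translate([6650, 100, 0]) cube([100, 3300, 2400]);
translate([3000, 100, 0]) cube([100, 250, 2400]);
translate([3000, 1350, 0]) cube([100, 2050, 2400]);


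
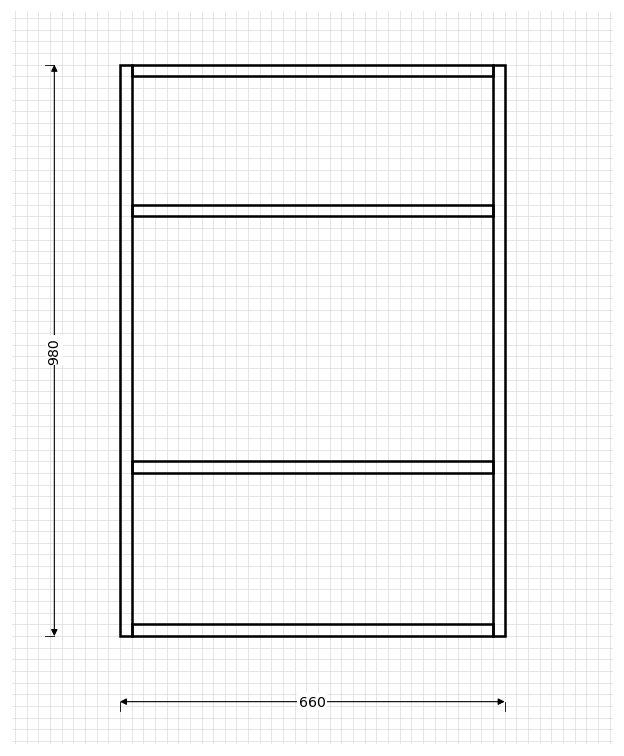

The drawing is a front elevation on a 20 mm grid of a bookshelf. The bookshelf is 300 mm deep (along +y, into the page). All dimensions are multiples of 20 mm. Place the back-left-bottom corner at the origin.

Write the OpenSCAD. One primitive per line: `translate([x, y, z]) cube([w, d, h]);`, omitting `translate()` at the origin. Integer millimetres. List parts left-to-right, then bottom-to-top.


cube([20, 300, 980]);
translate([20, 0, 0]) cube([620, 300, 20]);
translate([20, 0, 280]) cube([620, 300, 20]);
translate([20, 0, 720]) cube([620, 300, 20]);
translate([20, 0, 960]) cube([620, 300, 20]);
translate([640, 0, 0]) cube([20, 300, 980]);


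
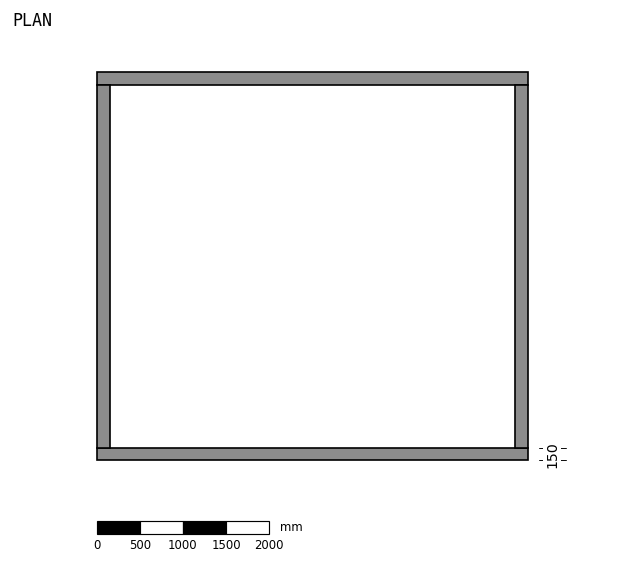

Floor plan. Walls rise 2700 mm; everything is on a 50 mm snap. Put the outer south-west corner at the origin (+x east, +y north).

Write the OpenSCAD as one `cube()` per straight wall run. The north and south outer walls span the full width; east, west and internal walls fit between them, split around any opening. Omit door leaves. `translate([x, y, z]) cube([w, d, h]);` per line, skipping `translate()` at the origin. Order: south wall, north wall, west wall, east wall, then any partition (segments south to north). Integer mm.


cube([5000, 150, 2700]);
translate([0, 4350, 0]) cube([5000, 150, 2700]);
translate([0, 150, 0]) cube([150, 4200, 2700]);
translate([4850, 150, 0]) cube([150, 4200, 2700]);


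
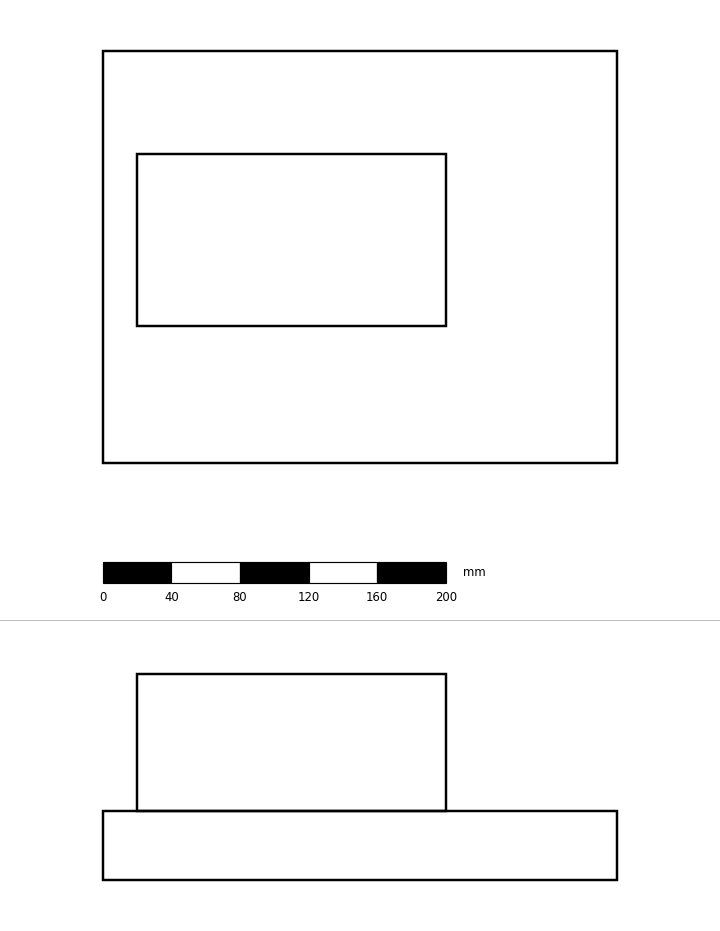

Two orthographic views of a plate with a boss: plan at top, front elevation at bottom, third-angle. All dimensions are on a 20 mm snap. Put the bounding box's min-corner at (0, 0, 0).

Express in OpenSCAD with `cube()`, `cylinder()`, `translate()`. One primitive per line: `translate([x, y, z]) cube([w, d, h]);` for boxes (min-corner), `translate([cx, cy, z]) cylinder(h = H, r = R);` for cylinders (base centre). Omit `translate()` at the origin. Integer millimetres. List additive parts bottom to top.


cube([300, 240, 40]);
translate([20, 80, 40]) cube([180, 100, 80]);
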